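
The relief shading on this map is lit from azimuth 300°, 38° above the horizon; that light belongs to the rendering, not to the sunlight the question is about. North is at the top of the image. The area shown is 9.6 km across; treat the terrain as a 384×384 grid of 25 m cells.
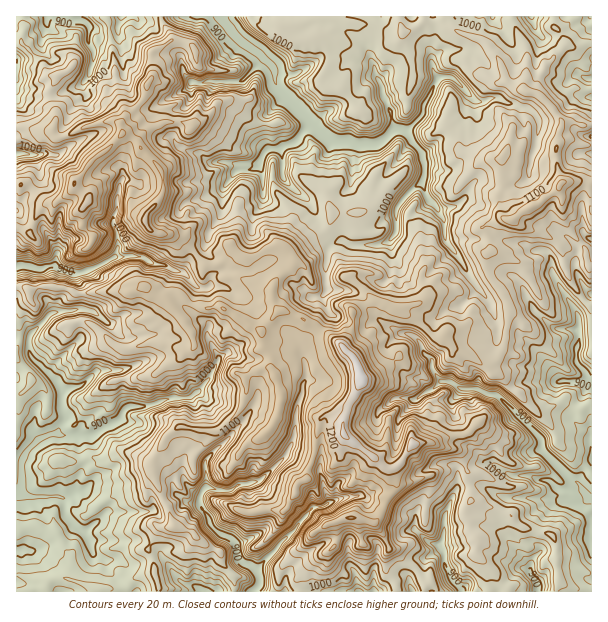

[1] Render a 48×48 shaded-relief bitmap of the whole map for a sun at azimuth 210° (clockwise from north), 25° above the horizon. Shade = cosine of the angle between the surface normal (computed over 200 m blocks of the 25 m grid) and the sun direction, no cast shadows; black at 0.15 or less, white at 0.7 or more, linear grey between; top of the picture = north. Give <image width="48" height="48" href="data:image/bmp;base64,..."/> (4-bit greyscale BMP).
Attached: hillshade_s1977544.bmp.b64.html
<image width="48" height="48" href="data:image/bmp;base64,Qk32BAAAAAAAAHYAAAAoAAAAMAAAADAAAAABAAQAAAAAAIAEAAATCwAAEwsAABAAAAAAAAAAAAAAABEREQAiIiIAMzMzAERERABVVVUAZmZmAHd3dwCIiIgAmZmZAKqqqgC7u7sAzMzMAN3d3QDu7u4A////AIdol1VoqUWs3HabqZu6vMiKYH7JcxqoVmZndkV4p1nM2iWqqby4vLiYMr64U1u3ZVZnZViJp4y8tArXmrup3bqWJsuWVpqWVIiIVHmamLu6MI26adua27hUOLqHeKqWQ5mHRYiZm8uRBe28p7qcy6RFirp2eZp1RHdlWZiJmacQf//tyUd7unRZmLl3iXU0RVVViZmJmIMD/+q6qmMlRWZ5eZl3ZTMzRWd3h4mau3NJtRFHiqdmV3iaiphlVWVVVoiZmImau2eJiVQ3iKrbq6qZqZhndlVneIqqqambuXmr/7q4dXncy7iJdpl2Vmd3qpmZiJmrqImKuszJVXrLu5Z3aKlmmFVat5dlVmiYd4mKp4u6eJurpkWJmqiKlUOsdodkVmZUVomaqXmYmaupQjZ2ZWipdUjZZniYeJdVZ4h2eYd3ibuWI0YxE0iHME22aHmXm6mHdkISR5h3eah2VUQQMzZRAt12eXmHmrqpqEIjaJmIeHZmd2MiIjEAHuZWdnlmmJq+7amIm6mZaHZomHZ3URMn/mREQoY4qoibzMy7nKioV4iapleIRb3v11VWVmN8zKmqiKu7qXeXZ5m8cTZ0Xv3admaaaUbMu83KmZmoiHiGZ5rLIUZSvriGdmeWa3nLubqIqYiFnLuXeJqkA1Um63Zndnl0eYqZmZVomIl2vMqHiJcyNFV8t2Z2Z4ZGiZuHZka6mappu6doh0I2ZYq6dVZmeFSHiruIiK3Lq6h5qFZ4YhOHV5h3dlZWlkmVm6isusu7uXZFVWiHM1Z1ZkNGd3VZhXpGuTFDEkZ3ZDE3eIh2WIaJdDRWZlSKZpY6qAEQWFMiABWqmYh2iVWHM0R3ZDW5eIV7m826/8gyOM23iYd3hiVSIjV3Uzq5iGWamv+t/8mM//uFeGRnUiVUVVV2QnuYdmi5htl963O//pZWVTNUIUZ4h2aGRKqHirqYdneu+zTPxzNFQzVCJFeIiGaGJZiIu5iJiZmtuXesdkRDRFUkVWiHd1dkGJdoh4mqiLiJqHWZVmVURWQ3VIh2d2hTbKiIZWeZiIZpp0SXd2RVRUNXOKdmZ3h1q5mYdlWHdzR4ZVWZqVVVRTJmanVVV3Z2iYiZh2d1RBNUNXeruDQ0V4Z1dkMjREU0mpiZh3eEM5qZdmiqkxJomqd2dEIjQzUWy5h3dneGZu3KmGaYQ0i6mXeqlkR4qXNK2odmZmd3d5iIiHiGRoqYd3mqhVnO7IaqmXZndleHZ0ZmRFZUVmZFZ4h0JJzMuFnIeHZodFmlQ2d0Q1VEZlITNWYxOd26dEupeGN4Z6tiI4mGVXdFiGQRARITjeyoY2yIhja6q6cjRJmHd2ZXd1JYdVImq5h3VKqHdo26p2RWVqlmdldmZTXdl1JIqph3Z7mGe9uIdmV2eMdGQ1dXhlm1ESV87bmHeamGm6eIZmVniJVEIXdYZGhAAlnv2ph3eZmHqZiGRlRodlREM4hnREEABZ78l3d3iIh3mYdkZzWGVVVFJKlVZiAAOM+4d3d4h3hoiGREdieWVQ=="/>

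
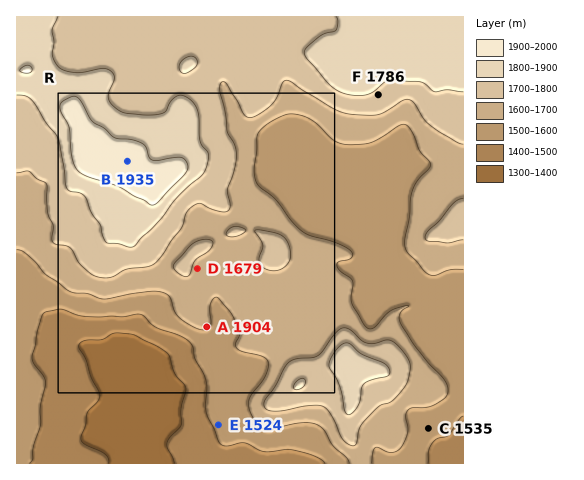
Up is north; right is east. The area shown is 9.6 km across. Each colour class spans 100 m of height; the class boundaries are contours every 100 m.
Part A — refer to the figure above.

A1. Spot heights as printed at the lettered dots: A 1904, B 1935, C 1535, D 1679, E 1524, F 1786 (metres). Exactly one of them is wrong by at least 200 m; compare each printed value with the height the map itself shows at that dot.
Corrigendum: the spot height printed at A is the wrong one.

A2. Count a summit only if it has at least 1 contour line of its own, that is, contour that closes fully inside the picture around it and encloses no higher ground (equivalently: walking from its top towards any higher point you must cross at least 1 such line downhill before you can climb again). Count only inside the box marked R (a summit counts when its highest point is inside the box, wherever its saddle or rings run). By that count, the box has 1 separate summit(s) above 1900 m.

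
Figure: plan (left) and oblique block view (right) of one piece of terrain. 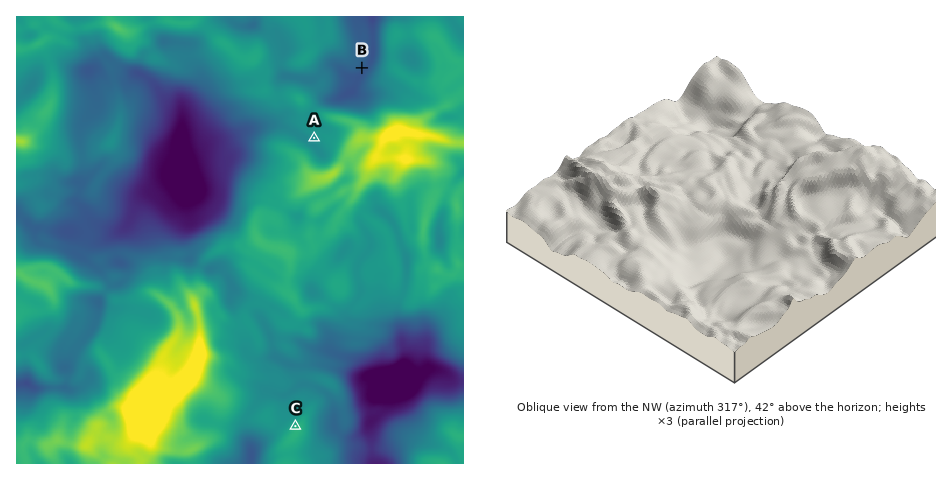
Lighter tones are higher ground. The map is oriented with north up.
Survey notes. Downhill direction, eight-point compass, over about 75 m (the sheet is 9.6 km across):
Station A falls SW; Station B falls SE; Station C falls NW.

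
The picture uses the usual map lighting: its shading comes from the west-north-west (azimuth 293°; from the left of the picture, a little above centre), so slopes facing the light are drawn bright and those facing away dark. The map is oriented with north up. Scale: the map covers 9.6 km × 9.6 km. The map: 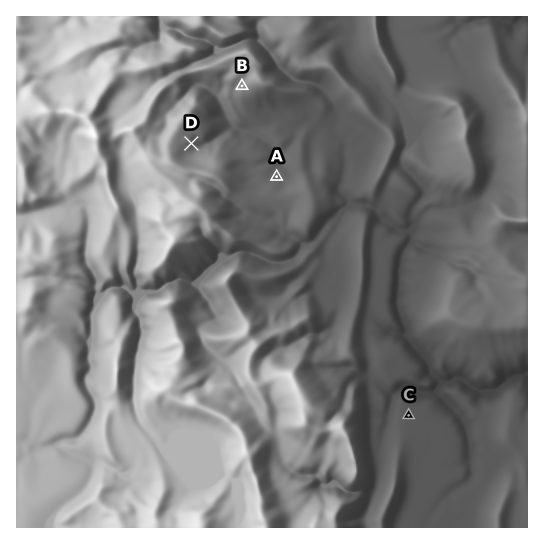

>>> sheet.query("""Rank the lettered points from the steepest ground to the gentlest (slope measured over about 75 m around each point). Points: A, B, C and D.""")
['D', 'B', 'A', 'C']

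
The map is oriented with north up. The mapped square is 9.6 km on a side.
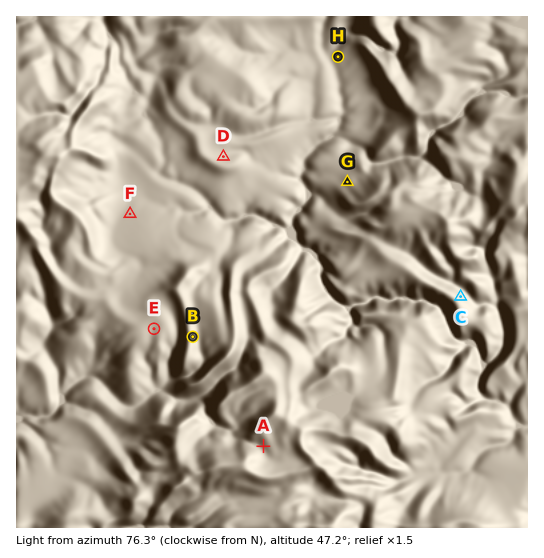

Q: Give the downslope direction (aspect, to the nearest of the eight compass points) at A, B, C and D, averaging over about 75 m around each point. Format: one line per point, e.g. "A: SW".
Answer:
A: SW
B: E
C: NE
D: NE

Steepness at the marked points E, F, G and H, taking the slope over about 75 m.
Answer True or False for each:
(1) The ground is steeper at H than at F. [True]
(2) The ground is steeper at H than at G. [False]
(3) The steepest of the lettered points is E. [False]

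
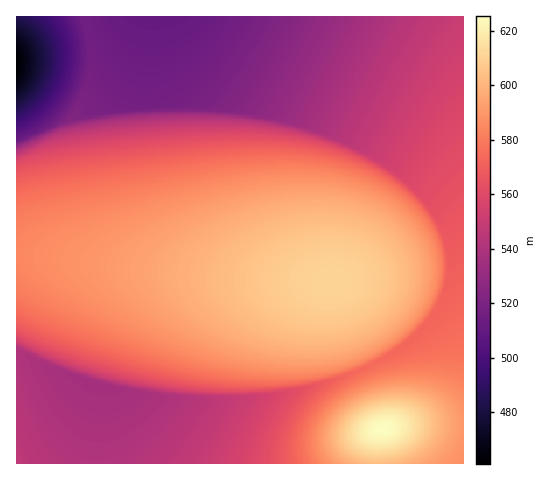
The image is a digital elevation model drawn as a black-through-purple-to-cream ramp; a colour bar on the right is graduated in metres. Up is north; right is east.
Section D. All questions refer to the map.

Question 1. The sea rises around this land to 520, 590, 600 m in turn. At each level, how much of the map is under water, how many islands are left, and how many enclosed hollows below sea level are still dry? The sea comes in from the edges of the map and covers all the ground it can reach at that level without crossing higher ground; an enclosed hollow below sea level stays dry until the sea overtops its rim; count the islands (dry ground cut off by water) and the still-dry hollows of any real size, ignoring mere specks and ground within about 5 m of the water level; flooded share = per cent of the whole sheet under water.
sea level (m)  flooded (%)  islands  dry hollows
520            11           0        0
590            72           1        0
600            86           1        0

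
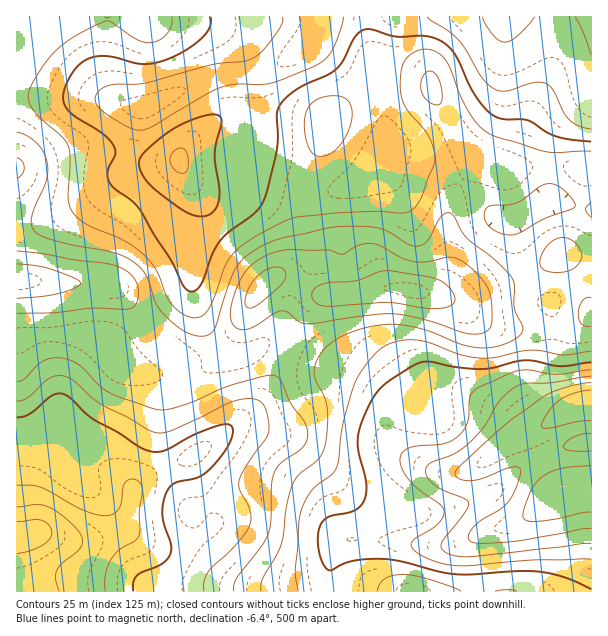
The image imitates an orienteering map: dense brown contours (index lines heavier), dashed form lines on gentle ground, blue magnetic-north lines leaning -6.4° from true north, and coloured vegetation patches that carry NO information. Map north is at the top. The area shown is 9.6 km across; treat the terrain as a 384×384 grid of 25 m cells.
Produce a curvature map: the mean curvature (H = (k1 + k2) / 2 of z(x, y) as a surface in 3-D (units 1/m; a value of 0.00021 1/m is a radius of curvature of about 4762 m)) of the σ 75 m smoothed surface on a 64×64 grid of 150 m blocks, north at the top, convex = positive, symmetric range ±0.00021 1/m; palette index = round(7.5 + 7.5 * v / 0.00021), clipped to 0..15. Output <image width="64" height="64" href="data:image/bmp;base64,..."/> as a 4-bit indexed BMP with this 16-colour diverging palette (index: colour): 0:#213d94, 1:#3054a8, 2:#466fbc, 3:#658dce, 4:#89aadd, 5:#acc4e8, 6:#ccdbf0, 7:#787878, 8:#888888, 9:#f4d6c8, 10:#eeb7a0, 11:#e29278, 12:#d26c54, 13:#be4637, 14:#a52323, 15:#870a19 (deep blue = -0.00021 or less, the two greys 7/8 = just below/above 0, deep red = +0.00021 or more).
<image width="64" height="64" href="data:image/bmp;base64,Qk12CAAAAAAAAHYAAAAoAAAAQAAAAEAAAAABAAQAAAAAAAAIAAATCwAAEwsAABAAAAAAAAAAlD0hAKhUMAC8b0YAzo1lAN2qiQDoxKwA8NvMAHh4eACIiIgAyNb0AKC37gB4kuIAVGzSADdGvgAjI6UAGQqHAGd3iIiIdURWZ3dmVUREV4h1RFZ4rO/////////+3LqZZmdmd4hlRFZnd3ZmVURWd2VWiaq87//u3u7u7u7cuqpmZVVniGREVniId3d3ZWZ3ZVebuqu7qYd4mrvMzMuqq3ZlVWiYZVZ4mYiImZiHd3dlVoiHd2UyAAE1eImZmZmrmYh3iamHiaqpiImaqZiIh2VEVVRDIQAAAAE0RWd3eJrd3Kqqqpmruph4iaqqqpmHVDMzREQyERAAAAESRWZnmu//3Lqpmby5dmeJqqu7qXZUNEVWZmZ3djAAAAEkVmeKvv/rqYiJu6dUVnmqu8yoZURFZniIms3clSERERJFVol77rl2ZmirlkNFeKqry6hkNFeIiIm87//rhmVDIjRFeDe7hkREV6unQzVoiZq6l2VEV5mHeb3v//7cy5YxEjRnNodTMzRYvLdDNWd3eJmYdkRXmYd5vMuqq97/6lIBI0VWdkM0RXnNyFRFZmVniId2VFiah3mqlkNFi+/8cxASNGd2REVnisy5dniHVVeIdmZVaJmHeZhRAAAUnf6mMhEjd3ZVZ4iZqqmau6hlV4dlVneJmHd4dSAAAAAo3tuGQzNmdmZ4mYiIiazu24Znd3Z4mpmHZmdkIjRCAAJ73typiGZmZ3iIiIiHm+/9uXd4iavLqGVVZmVWiqhAACWb3//ud2Zmd4iaqXZpz//rh3irvNynVERWd4m97ZUQACWM//+Zh2Z4mru5ZEaL3v24eKu8zKdURFaJm87/2nQhATau/6u6mIm8zKhTNFeb7tqZmZq7qGREV4mrzd7cqGQyETasis3Lu7uphkM0RFi97bqYiKqpdlRWiaq7u7qpiIYwACNHzu3cqHZVVFVERYve25dniamHVEZ5mqqZh3d4mWEAAASe/9p0NEVWZlREaKzMqGZ4mZhkRWeJmYdmZmaJcwAAAnz+yEIjRWZmZURVeKuoZWeJmHVEVneIdVVlQ0ZlIAACe92nQjRVZmZlVURVeal2VniIdlVVZmZURWUxA2iGMRNpupZERVZmZ3dmVURXmYZVZ4iIdmVVRENFZjACfO24NWiIdlVWZmeImYdlREaJmGVniIiIdkMzNFeIZDWe/+xVZ2ZlVmZmeaqqmHZURXmpdVZ3d3d1MiNXmsy6mc7/7FVlVVVmZmebzLqYd2VEaKl2VWZVVVQhJYve7+3MzMzLVVVEVVVVaL7sqHZ5l0NHmXZEQzIjIiNYvv/+7dy5mrxEREREREVpztp0NHvccyR4dlRDMiIjRove7tuqqpd4vTREVURERXnMpjESff/FIleZh3dmVFaKzN3cuHZ3ZWi+VWZ3ZlZnmqljEAFc//kyR73czMuprO7szMynVEVUV76ZmqqZmazcp0EAAUr//nRIz////+7v/+y7u6hlRERGnN3d3czN7/+3QhEQJ9//yGeu//7v////26qrqXZmVEV5///u7u///8hDMyEmv//8hnm7qaze7+3KmZmYd3d3Zmf//t3N3v/9p1REMjat//+3VVVEaKu6qZmZmYd3iZmYdru7qpmrzLl2VFRDRpve/9llQyNYqoZVeaqph2Z5rMuXZnd2ZneIdlVFVVRFeKve25iGVoq6YxJZqpmHZni97agzRERFVWZVVFVWVURWeJqqvMy6zcpSAmmpd2ZVaK3tqEQzRFVVVWZVVWZmVDRWZ3eb3tzdyVIUeqhUREVXm9yWZlRVZmZmdmVVZ3ZkQ0RVVFeaqqqXU0acuFMzRFV4qXWHZWZmZmd3ZVVnh3VERFVUM0VVVmZUV6zJUzRERFZmZZh2ZmZmd4dlVXiYdlVEVnZDMzNEVVVWnMlkNFVUREVmmHZmZmZ3dlVWiql2ZlVomGQzNEVVVEabuWRGd2RERWeph3ZmZmZlVWiruXZmZWiqhlVVVmZVVoqYZWipdUNFecuph2ZVZlVWisy4ZmZmaKqXZmZmZmZniIdmisyXVVet7bmHZmVVVnis3JdWZmZomph2Znd3Znd3d3ms3bmInP/+uYd2ZmZnis7shVVnZmeJmYd2Z3d2ZmZ4m8zMy7vP/+25iId3iIib3+uFVWdmZnmamHZmd3ZVVoq8zLu7u83/y5iImZqql4rf/JZVZ2ZWeKu6hmZ3ZVVorMuqmZiIiImpiImru7qFV779uGZmZlV5q7qXZmZlRWm8uYd4d2VEM5h3iJqqmFM0e97Kh3dmVnm8y5h2ZlVVesynVVd3ZUMhh2Znd3ZUMRJHnNy5iHdmebzLqHZlVWeby5ZDV4h2VDJ3ZVVUQyIhESNYrMupmIiazMuphmVXis3LhkNXmZh2Q3dlVUMyIjMyESRpu7qZmavMy6mGVWi97sl1RFeaqYZUh3ZmVEM0VVMhETV4iHeJq8y6mYZUac/+uGREV5qph1SIh3ZmVVZ3dUMhEjRVREZ5u6qZh1RYz/63VDRXiamXVZmYdmZmZ4mHZVQyM0QzIkZ4iJqYZVfP/7dDNFZ4mZhliZmGVWZ3iamId2VVZmUxEjRXm7qXaM//t0M0VWeJmHaImYdVVmeJq6mYh3eJmGMQATab3bmJz/+3Q0RVZ4mYdniZmGZmZ4q8upmYiJmqhkIAJZzuyprO7JZERWZniZh2Z5qph3d4m8y6mZmYiZqpdCEljNyod5qpZERWd2d4iHdniruqmZms3cqZmZmIiauoUiR6qWQzRVRDRWd3d3iId2eKzMu6qqzdypmamYd4q8pjJGiGMQARESNGd3d3d4iH"/>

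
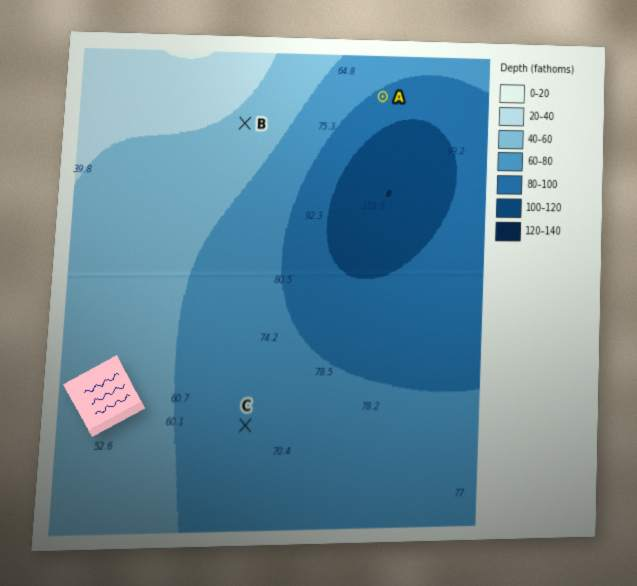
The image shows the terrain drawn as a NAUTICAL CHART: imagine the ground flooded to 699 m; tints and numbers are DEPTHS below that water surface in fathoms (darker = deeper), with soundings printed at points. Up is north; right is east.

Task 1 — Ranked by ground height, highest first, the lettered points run B C A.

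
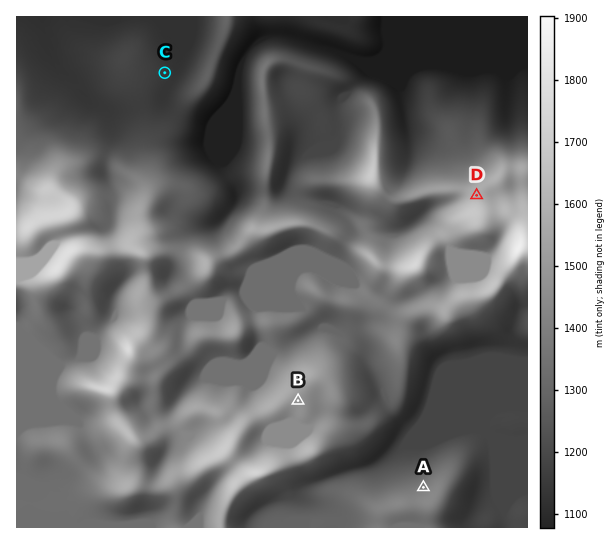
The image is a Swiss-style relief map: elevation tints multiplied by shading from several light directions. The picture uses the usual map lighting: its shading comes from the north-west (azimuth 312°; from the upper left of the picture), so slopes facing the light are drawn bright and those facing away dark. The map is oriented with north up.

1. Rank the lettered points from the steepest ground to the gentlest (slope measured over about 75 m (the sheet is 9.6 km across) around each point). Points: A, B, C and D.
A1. A D C B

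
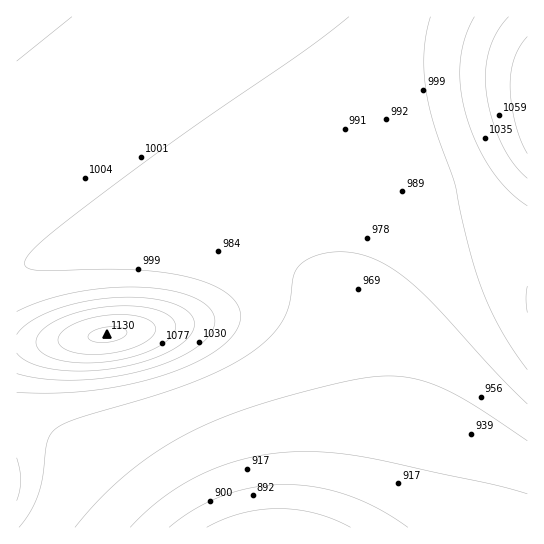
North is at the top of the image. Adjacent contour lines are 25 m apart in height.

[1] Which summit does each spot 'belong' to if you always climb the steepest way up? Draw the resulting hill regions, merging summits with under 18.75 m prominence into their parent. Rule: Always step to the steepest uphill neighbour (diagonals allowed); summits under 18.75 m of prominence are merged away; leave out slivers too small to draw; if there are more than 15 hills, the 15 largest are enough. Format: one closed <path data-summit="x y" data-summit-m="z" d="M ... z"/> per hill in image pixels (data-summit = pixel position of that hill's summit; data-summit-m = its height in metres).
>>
<path data-summit="107 334" data-summit-m="1130" d="M182 243l-75 4-46 8-45 11 1 262 318-1 13-32 8-28 4-25 0-32-12-64-8-24-9-19-12-16-14-12-27-15-43-12z"/><path data-summit="17 17" data-summit-m="1031" d="M407 16l-391 1 0 248 7 0 38-10 46-8 75-4 36 2 41 8 28 11 18 11 20 20 15 27 12 40 7 36 1 44-3 19-6 26-16 41 6-2 15-33 9-34 3-20 0-29-4-33-20-99 0-41 4-24 9-34 38-80 2-41z"/><path data-summit="527 99" data-summit-m="1091" d="M527 16l-118 0-2 3-10 39-2 41-38 80-9 34-4 24 0 41 20 99 4 33 0 29-8 42-19 47 187-1z"/>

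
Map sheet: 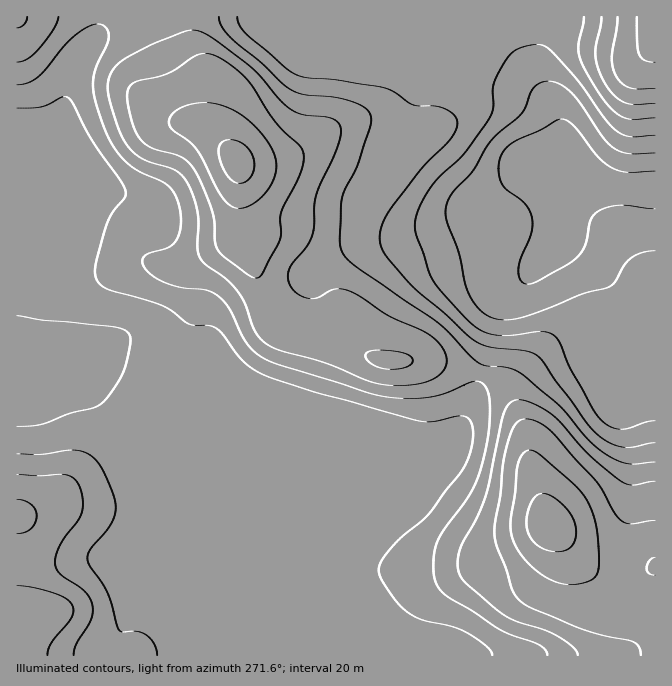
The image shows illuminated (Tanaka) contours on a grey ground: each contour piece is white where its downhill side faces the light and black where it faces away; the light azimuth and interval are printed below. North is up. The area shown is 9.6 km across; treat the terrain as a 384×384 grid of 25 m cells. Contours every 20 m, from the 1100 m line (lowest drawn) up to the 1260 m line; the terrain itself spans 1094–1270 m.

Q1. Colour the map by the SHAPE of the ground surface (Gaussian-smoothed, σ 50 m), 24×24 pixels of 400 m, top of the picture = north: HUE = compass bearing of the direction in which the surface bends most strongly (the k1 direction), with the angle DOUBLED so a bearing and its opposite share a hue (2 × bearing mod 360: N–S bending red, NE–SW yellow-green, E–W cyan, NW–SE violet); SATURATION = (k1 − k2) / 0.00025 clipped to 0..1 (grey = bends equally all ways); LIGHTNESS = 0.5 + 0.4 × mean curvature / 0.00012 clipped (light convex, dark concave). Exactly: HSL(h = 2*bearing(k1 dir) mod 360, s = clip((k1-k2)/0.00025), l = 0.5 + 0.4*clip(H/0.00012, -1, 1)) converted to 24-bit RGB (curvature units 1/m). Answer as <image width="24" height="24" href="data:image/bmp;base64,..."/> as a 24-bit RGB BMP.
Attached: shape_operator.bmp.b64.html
<image width="24" height="24" href="data:image/bmp;base64,Qk32BgAAAAAAADYAAAAoAAAAGAAAABgAAAABABgAAAAAAMAGAAATCwAAEwsAAAAAAAAAAAAAy703v6MhOl0nHl5vnMesi3ixglObgXKFgIB/gIB/f4CAgH9/gH9/dFd3h45lnJleckc9SRUOVz8ALC0GVWgDhYwOSo0QO70x0cbv59b1w8vxB3nITJl2iTlOgG10gH9/gH9/f4CAgH9/gXd4fFhbeFxumH5nlTs9aiM4mECdsq3XjZnZktvhja7XwdjYRHODg8E5g9Be32abkCGWbjxogHx8gH9/gIB/f4CAgH9/f3+Ak1iLinKWbXucdnOqrDTXs5PXf8flgnfGv313hrVnRLB/mYS9t1PEz9EfX34SRz8WbT03W2x7f3+AgIB/f4CAgH9/gH9/fX2AYGyVgYmjd3ynYlqgSD6sy7fElVGnjCNS17VZkdJvPuWOJFiTw5LGvr6Pt2hzUoV9UZKCQ4WHfn+Af4CAgH9/gH9/gH9/f3+AYIeGc4x1aI6OUnepPFPBsJS7wSDhuGjb6Ozf3e7lfcrFD0OAdL2wwLfWzZfTlpzEX3a9SEymcXKBgH9/gH9/gH9/gH+Af3+Ac4F+botqY4VgTHNaNmNgVWuKnDSttm+i7PXWw9fBtY23GzF9kYRJpIPA3Z3Yy6C/Z1KYd0CDfnyAgH9/gH9/f4B/f4B/gH9/f4B/f4B8f4B4YXpsO3tkJl1ocxuJ6uaByP6ho7aClanDBwjhdHfSe3FZmXZb1GdooTuGe1qAgH9/gIB/gIB/gIB/gIB/gIB/gIB/gIB/gH5/glNcXYxHFEBBCxVB+/jQ1e6qheOTVOLjMgyIqkNgcmBSgHdVqnBTpUd/lXB1fYCAgIB/gIB/gIB/gIB/gH9/gHtye19GZDUeh3wymadGHkpFAyQw5f/M3/PYtemzOxk+Ig8kp69IXm1EboVeiWVplWGNsH5/eIdofoB/gH9/gHd2d0gxYTIUWjAKRh0JgWgQaJkWXqkgKHlXAFpWpP+Wu+1b01kgQgsyPSQ+XoQifYB9YoBbU21RdmRqq2ZzvYl0TIhggF1vaQMaizUShms6dE+2cHLk1OH30tv5y+f2VbL6OL7/n++vyK5Pgk86cCNqd1Z/f4B9gHpHfoBJYXBIQG9EWpJswYWOtlRaNRE+zBmh5uPNuuj3lMv/qdv5qtvttbfk3N7vnNv+G4P/tmzb74WutTZ+Zz1rbH5+gX10f3+1kniwnWWNeoBSTGMrXFchyYc+HBRVWqzI1PfZkMfgW0eggalgV7Vobs+areK2pkRFIhEaKjUazkdN60umoWqybmmclH6Xd3SBhFWUv12ssnGUmVebZKWYdbFpMBxIVOIzl/99NEloeVanrNrFhcO2Z8NOiWAeXhAOUiwwKF4tKlsqsGRqvnqemVeMmoZxdn2HTmaSdFi61JnSj5jbrrrr3yL6oDnEqvetwOZPFiwdHLUpdrY+iXdAl1o0gkk/hFV6jVyLanxYMGtPQXVOoFVgqnacoaCxfYB9WXF7QVhwrLeOhsimWDSJjRas8NTYrtqp1qO6b3LGP7VqU3FAhoFBcYlLc5B6cFqMklGgqX6GToaMPmloYYFRdaxwhKGJf4B/ZmqARGyGjr10ooJFKxQoSC0+/70r7v8PX6ckeZpTkJpzVEt5r1pdm648OG0vTlxGTXV8tZyicUupY2mCUrSlg6eKbZF9gH9/bXJ+UWhxgkwqdCIAIiQQJyM56dqQ8fbVccOvWp5wb3lSRGJdb1Gd35KLgXtGMFgsI51NO5VdhUtof4B/YINagnMeWFYSfnBfdGRXWi1QdQ0+4mdSRbSBC3qJ0frb3+/cj4/bqGrZsna2ZZicKVl/1Yqm33yzerJuHpwwEDAyfoB+gH9/axBC1kYAiYUtdW9aXm+JRBuBeTnD3+zozs/ybNH/nvzQ1d6ugmSwbSzP6Z7hxpLKMFyMSZGo3qPV7MXizlmwGVlYD3kaWyFKXwhS8cGLn65nVKFDNpWXJg5zcrTAue7AkbbGgrmzlKo+tt5ITMWnHD26rJvO2q/rwIHrOli1gKOixZKy6ozjnH3fTFPBHAUuaBdb++OktppekNlvGH98ACp3zu/svuDOb2Onv2ikvuXG0vnsSYDWIRdFgnQ2gE4onT4skTxPi3lQlWZGrG5Ro0tNbyJWIwVDOmPN6+7d1sHm3+KxNHpxADMwHsoXw6BAUXhVdMaUz/zPx1Y8RgAePQ4VdGsve2xAf31TgXZkjndUb6Z0lXmkvl64bDvQAB/1c67u4M7H37W56d7ckXbTFE+iHHRKlrU5YYU8gtYEnLkAKg8JXho0gH5+gIB/gH+AgH9/elaKuMKVX6B2c1V2j3KLanOaIEV0Q2VvtoBT6til"/>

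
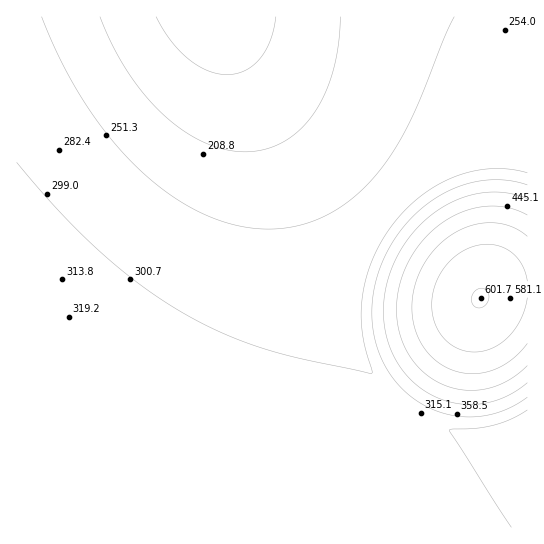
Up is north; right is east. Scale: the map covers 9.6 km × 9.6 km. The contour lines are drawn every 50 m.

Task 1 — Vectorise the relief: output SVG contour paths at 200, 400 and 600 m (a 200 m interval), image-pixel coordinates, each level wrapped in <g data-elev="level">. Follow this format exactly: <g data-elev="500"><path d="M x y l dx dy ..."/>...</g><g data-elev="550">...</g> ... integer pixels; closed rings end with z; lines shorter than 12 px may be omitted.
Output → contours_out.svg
<g data-elev="200"><path d="M340 17l-2 28-5 26-8 23-12 20-14 16-16 12-18 7-20 3-20-3-22-7-21-12-19-16-19-20-17-23-15-26-12-28"/></g><g data-elev="400"><path d="M527 199l-22-6-26 0-25 8-23 14-20 20-15 23-9 27-4 26 4 27 10 23 16 21 20 14 24 7 25 1 24-7 21-14"/></g><g data-elev="600"><path d="M476 307l6 0 6-5 1-8-4-5-7 0-5 5-1 8z"/></g>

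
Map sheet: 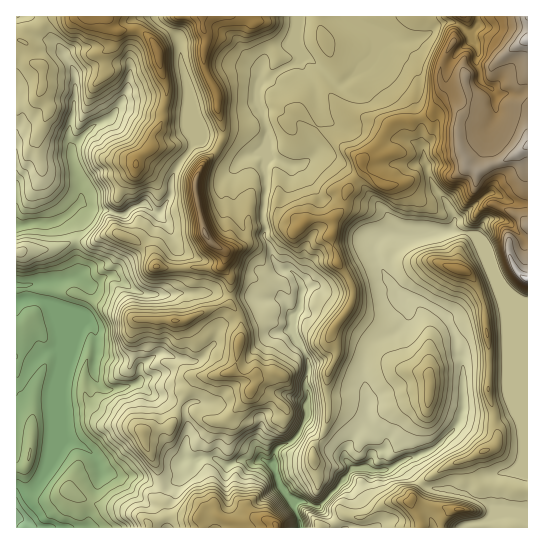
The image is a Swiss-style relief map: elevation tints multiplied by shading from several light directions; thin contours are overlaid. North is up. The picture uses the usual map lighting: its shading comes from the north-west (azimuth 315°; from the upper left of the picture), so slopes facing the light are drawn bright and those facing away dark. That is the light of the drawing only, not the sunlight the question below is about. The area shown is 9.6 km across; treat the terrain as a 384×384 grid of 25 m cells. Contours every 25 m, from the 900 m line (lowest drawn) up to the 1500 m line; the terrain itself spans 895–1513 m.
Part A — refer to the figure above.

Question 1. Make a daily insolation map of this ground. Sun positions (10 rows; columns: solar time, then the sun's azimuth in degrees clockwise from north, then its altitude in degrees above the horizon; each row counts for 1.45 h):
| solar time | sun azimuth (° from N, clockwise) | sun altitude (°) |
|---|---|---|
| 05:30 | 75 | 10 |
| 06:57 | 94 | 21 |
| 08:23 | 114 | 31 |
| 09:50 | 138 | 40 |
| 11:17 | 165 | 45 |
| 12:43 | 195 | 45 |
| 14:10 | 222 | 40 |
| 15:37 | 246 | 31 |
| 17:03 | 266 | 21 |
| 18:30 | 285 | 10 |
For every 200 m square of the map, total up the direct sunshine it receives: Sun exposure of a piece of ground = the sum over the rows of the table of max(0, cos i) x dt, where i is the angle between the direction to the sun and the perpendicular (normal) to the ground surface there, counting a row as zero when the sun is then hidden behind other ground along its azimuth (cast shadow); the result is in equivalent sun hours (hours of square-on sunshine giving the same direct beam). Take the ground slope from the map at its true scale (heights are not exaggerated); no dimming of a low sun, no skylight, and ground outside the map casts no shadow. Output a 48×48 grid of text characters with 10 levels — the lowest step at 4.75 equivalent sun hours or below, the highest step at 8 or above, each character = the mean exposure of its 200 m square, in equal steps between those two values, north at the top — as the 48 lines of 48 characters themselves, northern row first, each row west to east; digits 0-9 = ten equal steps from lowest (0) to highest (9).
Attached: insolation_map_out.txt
456778777653269987788766666666666777777768877667
666899998777105777679999866666666667776411644554
666689888888622466787888766766666666654246355447
765567667877754357777777666777666666553264334478
766548876557774357666676776677666666554464335776
776666657767784357345667666667766665545666547766
766665679867786458546666666665666665545666637777
667675798766666457756666666666566665555776655666
677664788665457556766656666666655444445775666666
776775897544566556876556667666666544557656666666
767876853343366556776666776766666567877656666665
767777433123565466467776777776554466677666666655
677665532213677751377776777767633665546566666546
776545776666888500676666677665676777767877655688
877645787778775205655556555655467655434547768877
777755688799853546545456555554458755663899888777
678875666688864664445565555456677998874598895777
788876667886774674445565544455677699886468943356
898865542441255674345554544445688779999758689964
766655422004325565234555666786798777788876984156
123344336644443677113555878856766666666543457427
344467799997434589712565898787555666542111034655
888887999987422358988886789876445666532012013655
999987777776664445688766668888735566678863002664
988776676578999988996666546789844566778899701486
666654456338998887778766765657765566778888841479
767788754410123443345566676555466556667888863567
556667775310000113676456676653377656665677764566
666666568666665578776456665432687666665566665556
776655546678999987764456656536777666655556675556
777555556799898877765654435667666666555556676556
776555556788878887556633442888776665555556666556
666665554468665554446533234565876665555555666556
666665555687876554567666646257766777766665656666
666665657875656678898667884468666777766665555566
666666653223466777876777676366666776666665576556
666666655434345766666898732266666667777775577466
656666654433344676557877675146776777778775566556
666666776665566778887888885047776777788884556556
666666898887678767889988980167777777778854335666
666654578888778778877778612457777877888422136766
676654457889867666687766665654689789642102699876
776645556788876665443210577776743553332489888776
876456654454566643333211288878522100037887766555
765566554334455401001002059886035421001456777777
776777765433654344524340001670345456663000047777
787777777654355546645631000005644678977777666666
568888777887677677776676330234888765666789766566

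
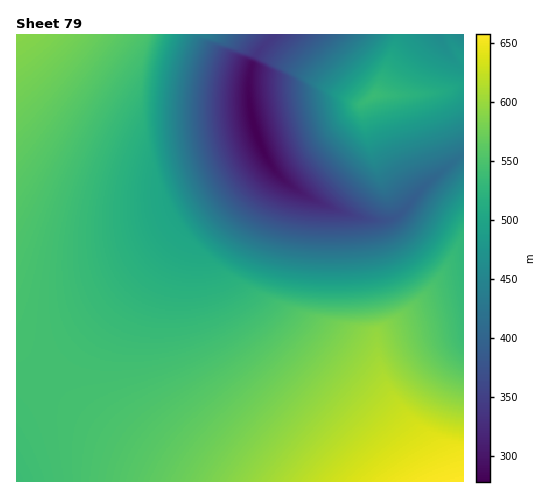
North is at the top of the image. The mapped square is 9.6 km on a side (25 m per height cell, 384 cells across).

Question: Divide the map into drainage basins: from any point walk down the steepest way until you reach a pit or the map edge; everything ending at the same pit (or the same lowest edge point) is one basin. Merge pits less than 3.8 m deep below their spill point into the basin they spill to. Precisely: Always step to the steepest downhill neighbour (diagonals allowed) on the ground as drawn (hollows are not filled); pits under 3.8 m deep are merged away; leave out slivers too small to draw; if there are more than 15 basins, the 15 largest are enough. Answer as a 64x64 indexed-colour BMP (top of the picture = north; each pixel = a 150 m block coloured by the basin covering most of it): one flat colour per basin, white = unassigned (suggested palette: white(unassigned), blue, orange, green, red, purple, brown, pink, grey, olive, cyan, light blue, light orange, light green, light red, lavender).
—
<image width="64" height="64" href="data:image/bmp;base64,Qk12CAAAAAAAAHYAAAAoAAAAQAAAAEAAAAABAAQAAAAAAAAIAAATCwAAEwsAABAAAAAAAAAA////ALR3HwAOf/8ALKAsACgn1gC9Z5QAS1aMAMJ34wB/f38AIr28AM++FwDox64AeLv/AIrfmACWmP8A1bDFACIiIiIiIiIiIiIiIiERERERERERERERERERERERERERIiIiIiIiIiIiIiIhEREREREREREREREREREREREREREiIiIiIiIiIiIiIRERERERERERERERERERERERERERESIiIiIiIiIiIiERERERERERERERERERERERERERERERIiIiIiIiIiIiEREREREREREREREREREREREREREREREiIiIiIiIiIhERERERERERERERERERERERERERERERESIiIiIiIiIhERERERERERERERERERERERERERERERERIiIiIiIiIREREREREREREREREREREREREREREREREREiIiIiIiIRERERERERERERERERERERERERERERERERESIiIiIiERERERERERERERERERERERERERERERERERERIiIiIiEREREREREREREREREREREREREREREREREREREiIiIiERERERERERERERERERERERERERERERERERERESIiIiERERERERERERERERERERERERERERERERERERERIiIhEREREREREREREREREREREREREREREREREREREREiIhERERERERERERERERERERERERERERERERERERERESIhERERERERERERERERERERERERERERERERERERERERIhEREREREREREREREREREREREREREREREREREREREREiERERERERERERERERERERERERERERERERERERERERESEREREREREREREREREREREREREREREREREREREREREREREREREREREREREREREREREREREREREREREREREREREREREREREREREREREREREREREREREREREREREREREREREREREREREREREREREREREREREREREREREREREREREREREREREREREREREREREREREREREREREREREREREREREREREREREREREREREREREREREREREREREREREREREREREREREREREREREREREREREREREREREREREREREREREREREREREREREREREREREREREREREREREREREREREREREREREREREREREREREREREREREREREREREREREREREREREREREREREREREREREREREREREREREREREREREREREREREREREREREREREREREREREREREREREREREREREREREREREREREREREREREREREREREREREREREREREREREREREREREREREREREREREREREREREREREREREREREREREREREREREREREREREREREREREREREREREREREREREREREREREREREREREREREREREREREREREREREREREREREREREREREREREREREREREREREREREREREREREREREREREREREREREREREREREREREREREREREREREREREREREREREREREREREREREREREREREREREREREREREREREREREREREREREREREREREREREREREREREREREREREREREREREREREREREREREREREREREREREREREREREREREREREREREREREREREREREREREREREREREREREREREREREREREREREREREREREREREREREREREREREREREREREREREREREREREREREREREREREREREREREREREREREREREREREREREREREREREREREREREREREREREREREREREREREREREREREREREREREREREREREREREREREREREREREREREREREREREREREREREREREREREREREREREREREREREREREREREREREREREREREREREREREREREREREREREREREREREREREREREREREREREREREREREREREREREREREREREREREREREREREREREREREREREREREREREREREREREREREREREREREREREREREREREREREREREREREREREREREREREREREREREREREREREREREREREREREREREREREREREREREREREREREREREREREREREREREREREREREREREREREREREREREREREREREREREREREREREREREREREREREREREREREREREREREREREREREREREREREREREREREREREREREREREREREREREREREREREREREREREREREREREREREREREREREREREREREREREREREREREREREREREREREREREREREREREREREREREREREREREREREREREREREREREREREREREREREREREREREREREREREREREREREREREzMzMRERERERERERERERERERERERERERERERERERERETMzMzMzMRERERERERERERERERERERERERERERERERERMzMzMzMzERERERERERERERERERERERERERERERERERETMzMzMzMRERERERERERERERERERERERERERERERERERMzMzMzMxEREREREREREREREREREREREREREREREREREzMzMzMzERERERERERERERERERERERERERERERERERERMzMzMzQREREREREREREREREREREREREREREREREREREzMzMzRBERERERERERERERERERERERERERERERERERETMzMzNE"/>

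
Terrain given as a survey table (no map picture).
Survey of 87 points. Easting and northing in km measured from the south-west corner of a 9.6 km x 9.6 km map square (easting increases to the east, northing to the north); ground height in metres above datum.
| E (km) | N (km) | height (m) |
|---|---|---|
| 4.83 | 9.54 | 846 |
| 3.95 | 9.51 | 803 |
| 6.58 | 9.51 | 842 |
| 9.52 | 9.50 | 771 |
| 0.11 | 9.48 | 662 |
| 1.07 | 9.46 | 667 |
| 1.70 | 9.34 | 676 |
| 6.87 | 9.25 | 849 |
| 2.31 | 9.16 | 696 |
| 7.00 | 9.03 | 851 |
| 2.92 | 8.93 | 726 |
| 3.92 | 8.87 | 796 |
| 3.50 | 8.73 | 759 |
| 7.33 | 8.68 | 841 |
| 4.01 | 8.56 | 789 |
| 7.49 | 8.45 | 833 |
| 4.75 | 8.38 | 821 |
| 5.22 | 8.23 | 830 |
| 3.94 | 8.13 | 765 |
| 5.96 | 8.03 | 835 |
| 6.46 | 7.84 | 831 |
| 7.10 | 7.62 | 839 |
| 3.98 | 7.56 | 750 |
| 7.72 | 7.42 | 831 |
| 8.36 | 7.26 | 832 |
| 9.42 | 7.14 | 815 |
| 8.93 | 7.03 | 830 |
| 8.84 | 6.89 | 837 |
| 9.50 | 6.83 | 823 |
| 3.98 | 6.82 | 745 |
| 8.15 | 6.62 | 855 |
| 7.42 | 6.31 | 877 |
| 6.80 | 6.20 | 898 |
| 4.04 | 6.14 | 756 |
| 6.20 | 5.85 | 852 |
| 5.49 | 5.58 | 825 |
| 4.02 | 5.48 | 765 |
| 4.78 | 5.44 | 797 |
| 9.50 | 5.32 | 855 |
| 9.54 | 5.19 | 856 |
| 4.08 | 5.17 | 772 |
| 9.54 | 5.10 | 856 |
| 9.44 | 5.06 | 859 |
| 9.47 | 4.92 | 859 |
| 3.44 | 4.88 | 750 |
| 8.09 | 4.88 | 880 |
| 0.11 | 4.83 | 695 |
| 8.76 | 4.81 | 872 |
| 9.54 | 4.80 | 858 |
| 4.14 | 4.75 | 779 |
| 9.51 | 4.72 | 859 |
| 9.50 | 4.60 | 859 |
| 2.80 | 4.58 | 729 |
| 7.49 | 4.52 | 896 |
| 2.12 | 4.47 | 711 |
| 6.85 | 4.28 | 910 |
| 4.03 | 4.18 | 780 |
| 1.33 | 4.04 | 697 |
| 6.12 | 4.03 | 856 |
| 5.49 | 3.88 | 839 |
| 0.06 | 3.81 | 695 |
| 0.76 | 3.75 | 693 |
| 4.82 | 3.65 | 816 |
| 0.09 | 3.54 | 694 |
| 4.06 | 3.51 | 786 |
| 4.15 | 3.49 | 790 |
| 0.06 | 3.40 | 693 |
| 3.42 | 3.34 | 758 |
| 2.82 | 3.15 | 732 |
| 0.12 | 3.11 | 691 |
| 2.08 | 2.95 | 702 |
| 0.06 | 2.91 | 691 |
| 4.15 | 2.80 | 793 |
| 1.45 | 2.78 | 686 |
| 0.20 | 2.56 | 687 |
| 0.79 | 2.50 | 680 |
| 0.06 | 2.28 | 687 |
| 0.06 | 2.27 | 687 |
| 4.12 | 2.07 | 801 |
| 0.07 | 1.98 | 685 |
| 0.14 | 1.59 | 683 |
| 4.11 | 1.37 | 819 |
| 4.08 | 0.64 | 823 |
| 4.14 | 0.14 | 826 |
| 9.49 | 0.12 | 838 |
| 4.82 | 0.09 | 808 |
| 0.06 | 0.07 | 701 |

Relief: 660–920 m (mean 780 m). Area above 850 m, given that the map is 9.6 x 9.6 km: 16.6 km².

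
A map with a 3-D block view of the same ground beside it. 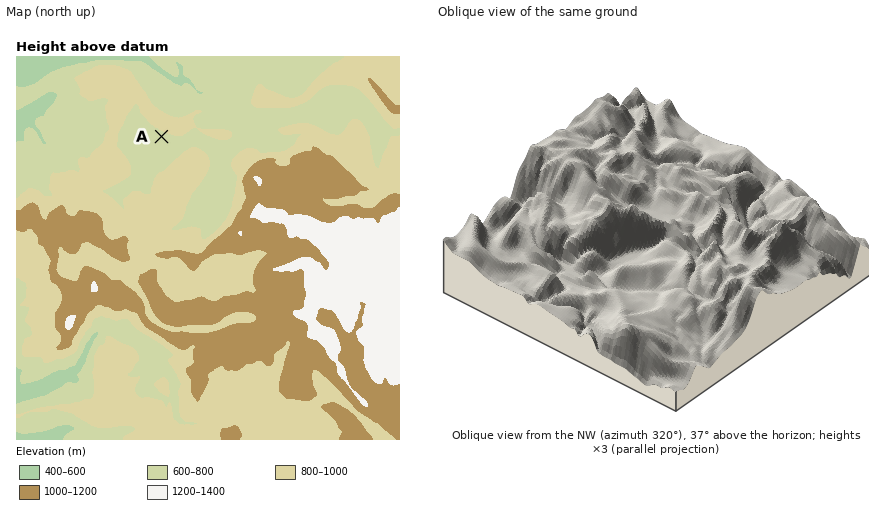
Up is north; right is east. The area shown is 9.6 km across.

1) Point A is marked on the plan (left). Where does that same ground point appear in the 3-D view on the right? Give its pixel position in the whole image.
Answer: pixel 629 297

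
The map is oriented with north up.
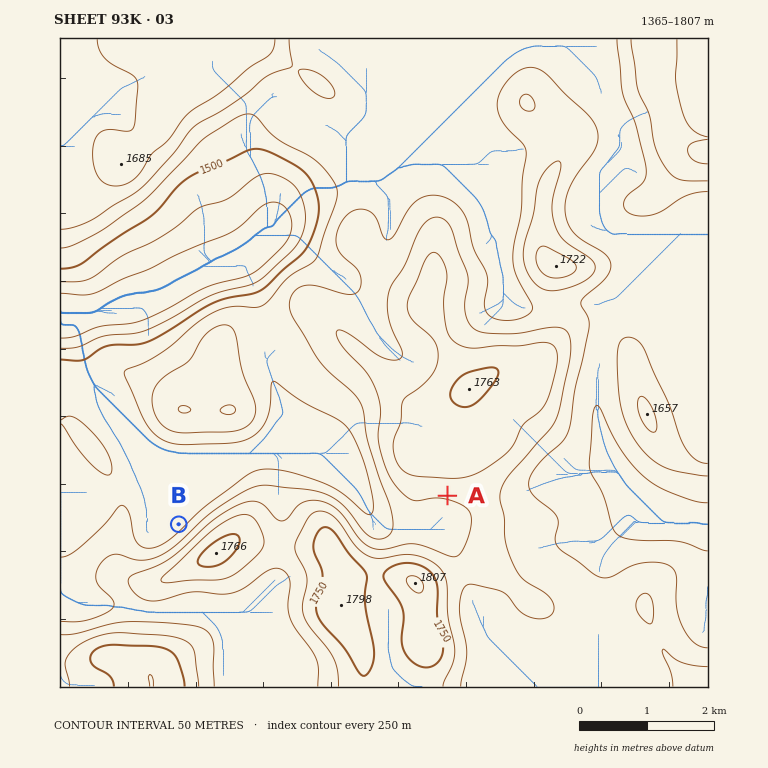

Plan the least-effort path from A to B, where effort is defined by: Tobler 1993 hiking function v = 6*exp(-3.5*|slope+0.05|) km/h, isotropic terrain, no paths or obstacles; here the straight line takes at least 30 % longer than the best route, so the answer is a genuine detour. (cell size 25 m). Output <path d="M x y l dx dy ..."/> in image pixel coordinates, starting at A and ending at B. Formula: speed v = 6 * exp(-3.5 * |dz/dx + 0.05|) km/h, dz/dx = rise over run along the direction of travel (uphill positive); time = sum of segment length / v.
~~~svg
<path d="M447 496l-6 0-31 15-40 0-65-32-50 0-61 30-15 15"/>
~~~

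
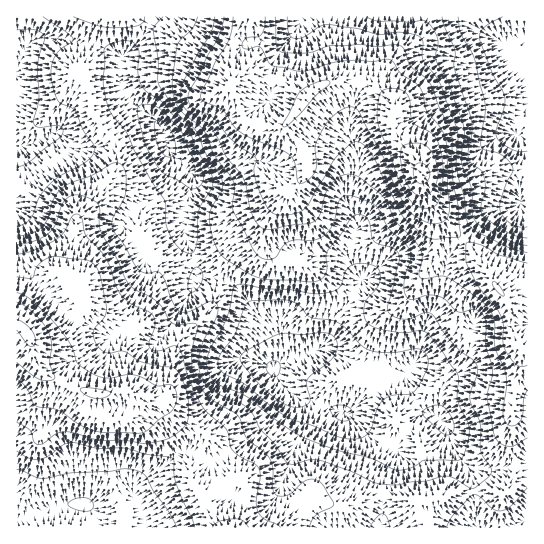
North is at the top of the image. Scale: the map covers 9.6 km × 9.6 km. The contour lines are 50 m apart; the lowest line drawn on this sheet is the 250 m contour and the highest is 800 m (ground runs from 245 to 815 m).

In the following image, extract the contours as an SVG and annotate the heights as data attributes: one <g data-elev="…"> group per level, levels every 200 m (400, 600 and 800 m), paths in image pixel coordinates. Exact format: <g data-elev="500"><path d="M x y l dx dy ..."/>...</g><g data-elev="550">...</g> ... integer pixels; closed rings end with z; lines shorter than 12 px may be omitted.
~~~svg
<g data-elev="400"><path d="M398 470l-7-2-20-10-33-8-35-13-24-15-33-26-25-10-9-7-5-9 1-13 3-10 16-29 6-27 2-5 8-2 22 4 26 2 22 4 10-1 11-2 5-3 7-17 7-6 13-1 8 2 4 2 2 7-1 8-4 7-8 9-3 6 0 9 2 7 6 5 10 4 21 3 18-3 8 5 12 15 17 24 1 5-2 14 1 8 9 20 2 8-3 19-3 8-2 3-6 2-30-1-13 7z"/><path d="M190 292l-2-6 1-8 5-10 4-1 4 6 0 8-5 9-4 2z"/><path d="M187 253l-9-6-7-10-5-14 0-17-2-7-10-14-17-30-11-23-13-16-5-9-5-22 2-23-1-11 2-4 7-4 14-2 6 1 4 3 2 8-1 21 4 12 6 7 14 9 26 28 9 20 15 25 1 7-1 5-11 18-3 8-1 25-1 9-3 6z"/><path d="M527 227l-8 0-8-3-7-6-4-7 1-12 12-30-3-7-7-6-6-3-12-3-4-4 4-33 0-11-10-43-14-25-3-17"/><path d="M43 17l22 14 8 7-1 4-11 7-7 9-3 11 1 13 6 19 4 3 9 3 4 4 8 19 11 15 1 5-2 5-7 7-25 14-11 8-11 14-8 20-6 5-8 3"/></g><g data-elev="600"><path d="M249 527l-6-6-8-2-16 2-7 6"/><path d="M17 422l13 8 4 12 4 3 5-2 14-9 9-2 32 8 27 0 22 3 20-4 14-9 6-8 2-13-3-20-6-14-5-6-33-7-19-11-17 2-9-8-3-7-1-7 12-14 1-10-6-32-3-7-4-5-8-3-32-3-8 2-7 6-6 13-15-1"/><path d="M527 263l-28-8-19-10-11-3-3 2 0 15 2 8 11 20 16 19 7 12 1 8 0 16 3 9 11 14 5 2 5-2"/><path d="M224 17l-5 18-29 55-2 11 6 7 19 10 20 23 23 17 1 3-3 9 2 9 6 18 8 14 5 3 10 1 10-2 8-3 6-7 26-45 16-15 7-1 7 4 8 10 27 55 7 10 15 13 8 4 7 1 23-2-2-32-5-24-2-48-12-27-8-21-5-7-15-12-8-18-6-3-19 2-20-2-29 1-22 7-24 0-4-2-2-5-2-29"/></g><g data-elev="800"><path d="M419 183l7-1 4-7-3-8-6-4-6 2-2 6 2 8z"/></g>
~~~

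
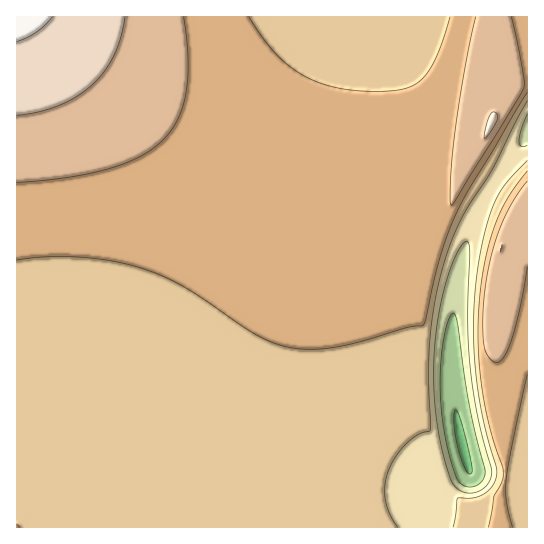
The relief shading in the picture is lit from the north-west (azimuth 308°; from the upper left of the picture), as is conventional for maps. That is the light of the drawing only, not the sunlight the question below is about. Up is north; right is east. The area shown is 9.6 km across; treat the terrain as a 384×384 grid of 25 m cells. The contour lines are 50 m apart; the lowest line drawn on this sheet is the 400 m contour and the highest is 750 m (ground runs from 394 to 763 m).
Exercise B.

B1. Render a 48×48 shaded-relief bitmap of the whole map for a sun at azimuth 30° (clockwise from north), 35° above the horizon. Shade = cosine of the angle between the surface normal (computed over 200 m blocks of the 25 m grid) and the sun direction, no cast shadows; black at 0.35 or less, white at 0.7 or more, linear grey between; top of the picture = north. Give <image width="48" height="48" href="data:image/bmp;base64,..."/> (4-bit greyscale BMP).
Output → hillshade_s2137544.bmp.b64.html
<image width="48" height="48" href="data:image/bmp;base64,Qk32BAAAAAAAAHYAAAAoAAAAMAAAADAAAAABAAQAAAAAAIAEAAATCwAAEwsAABAAAAAAAAAAAAAAABEREQAiIiIAMzMzAERERABVVVUAZmZmAHd3dwCIiIgAmZmZAKqqqgC7u7sAzMzMAN3d3QDu7u4A////ALu7uqqqqqqqqqqqqqqqqqqqqqqqmYiau7u7qqqqqqqqqqqqqqqqqqqqqqqqmZmau7u6qqqqqqqqqqqqqqqqqqqqqqqpnO26u7uqqqqqqqqqqqqqqqqqqqqqqqqpz/65u7qqqqqqqqqqqqqqqqqqqqqqqqqa//pmq6qqqqqqqqqqqqqqqqqqqqqqqqqc/7UEq6qqqqqqqqqqqqmqqqqqqqqqqqmd/oEEq6qqqqqqqqmZmZmZmZmaqqqZmZmu/GAGq6qqqqqqqZmZmZmZmZmZmZmZmZmv+0AIq6qqqqqpmZmZmZmZmZmZmZmZmZm/6TAZq6qqqqqZmZmZmZmZmZmZmZmZmZnP2BA5q6qqqpmZmZmZmZmZmZmZmZmZmZnP1wBZqqqqqZmZmZmZmZmZmZmZmZmZmZnfxgBZqqqqmZmZmZmZmZmZmZmZmZmZmZretgBpqqqpmZmZmZmZmZmZmZmZmZmZmZretQBpqqqZmZmZmZmZmZmZmZmZmZmZmZrdpQF5qqmZmZmZmZmZmZmZmZmZmZmZmZrdpQF5qpmZmZmZmZmZmZmZmZmZmZmZmZrNpQF5qpmZmZmZmZmZmZmZmZmZmZmZmZrMphJpqpmZmZmZmZmZmZmZmZmZmZmZmZnMphJpqpmZmZmZmZmZmZmZmZmZmZmZmZm8piJpq5mZmZmZmZmZmZmZmZmZmZmZmZm7pzJpq5mZmZmZmZmZmZmZmZmZmZmZmZm7uEJZq5mZmZmZmZmZmZmZmZmZmZmZmZm6uFNZq5mZmZmZmZmZmZmZmZmZmZmZmZmqqWNYq5mZmZmZmZmZmZmZmZmZmZmZmZmqqXRYu5mZmZmZmZmZmZmZmZmZmZmZmZmbmYVYq5mZmZmZmZmZmZmZmZmZmZmZmZmamYZYq5mZmZmZmZmZmZmZmZmZqqqqqpmamZdom5mZmZmZmZmZmZmZmZqqqqqqqqmZqJh4qoiJmZmZmZmZmZmZmqqqqqqqqqmZqImYqIiJmZmZmZmZmZmaqqqqqqqqqqqZmYmZp4iJmZmZmZmZmZmqqqqqqqqqqqqZmXiaqoiJmZmZmZmZmZqqqqqqqqqqqqqZiYeavIiJmZmZmZmZmaqqqqqqqqqqqqqZmJeKvYiJmZmZmZmZqqqqqqqqqqqqqqqZmJh5vYiZmZmZmZmaqqqqqqqqqqqqqqqpmIl4rYiZmZmZmZmqqqqqqqqqqqqqqqqpmImXjImZmZmZmZqqqqqqqqqqqqqqqqqpmImpepmZmZmZmaqqqqqqqqqqqqqqqqqpmImrh5mZmZmZmqqqqqqqqqqqqqqqqqqpmImrtpmZmZmZqqqqqqqqqqqqqqqqqqqpmImruZmZmZmaqqqqqqqqqqqqqqqqqqqpmImry5mZmZmqqqqqqqqqqqqqqqqqqqqpmImrzJmZmZqqqqqqqqqru7u6qqqqqqqpmImrzJmZmaqqqqqqqqu7u7u7u6qqqqqpmImrzJmZmqqqqqqqq7u7u7u7u7uqqqqpmImrzJmZmqqqqqqqu7u7u7u7u7u6qqqpmImrzA=="/>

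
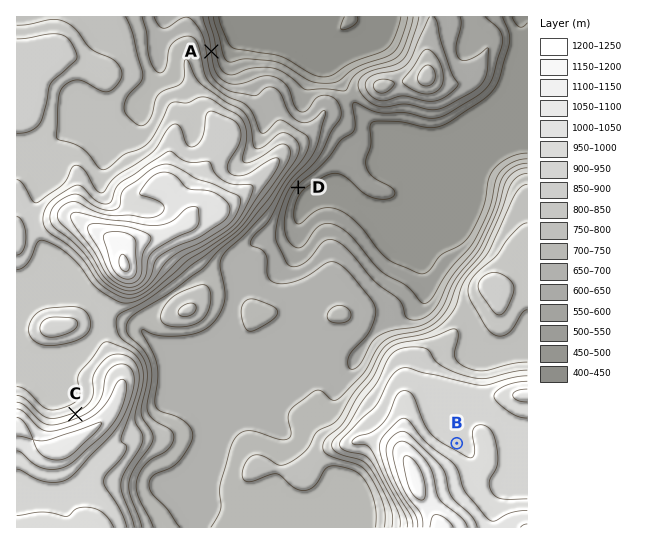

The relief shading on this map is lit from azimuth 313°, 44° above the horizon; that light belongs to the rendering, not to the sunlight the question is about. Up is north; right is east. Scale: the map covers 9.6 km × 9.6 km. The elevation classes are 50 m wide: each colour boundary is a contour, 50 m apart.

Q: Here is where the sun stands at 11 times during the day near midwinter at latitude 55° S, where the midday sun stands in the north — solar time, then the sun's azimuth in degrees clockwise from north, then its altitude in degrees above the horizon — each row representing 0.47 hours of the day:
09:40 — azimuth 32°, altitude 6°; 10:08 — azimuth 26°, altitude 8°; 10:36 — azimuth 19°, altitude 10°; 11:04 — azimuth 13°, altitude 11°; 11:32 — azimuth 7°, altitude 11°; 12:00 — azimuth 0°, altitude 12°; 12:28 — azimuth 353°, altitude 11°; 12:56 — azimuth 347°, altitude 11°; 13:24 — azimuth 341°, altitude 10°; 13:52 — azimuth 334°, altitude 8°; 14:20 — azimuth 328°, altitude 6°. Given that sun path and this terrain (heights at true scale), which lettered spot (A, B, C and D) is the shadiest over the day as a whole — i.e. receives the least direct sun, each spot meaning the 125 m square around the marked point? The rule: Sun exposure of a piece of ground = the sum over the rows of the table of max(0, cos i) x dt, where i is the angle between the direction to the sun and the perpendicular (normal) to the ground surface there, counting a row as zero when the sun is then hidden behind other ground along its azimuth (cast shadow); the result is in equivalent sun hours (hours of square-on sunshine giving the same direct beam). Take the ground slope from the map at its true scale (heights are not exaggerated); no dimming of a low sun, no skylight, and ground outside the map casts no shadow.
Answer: D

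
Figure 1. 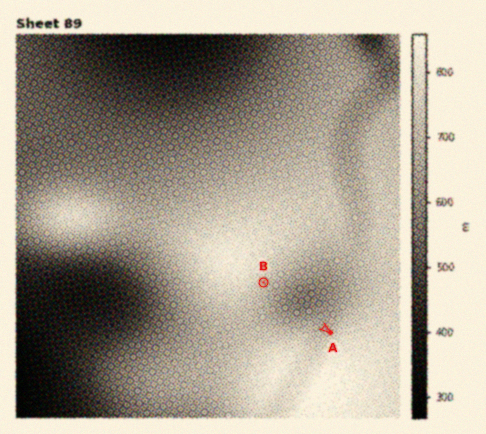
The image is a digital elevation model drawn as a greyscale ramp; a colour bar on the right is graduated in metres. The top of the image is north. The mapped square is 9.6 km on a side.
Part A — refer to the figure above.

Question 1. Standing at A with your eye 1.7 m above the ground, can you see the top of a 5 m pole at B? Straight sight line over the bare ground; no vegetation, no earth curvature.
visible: true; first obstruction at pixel None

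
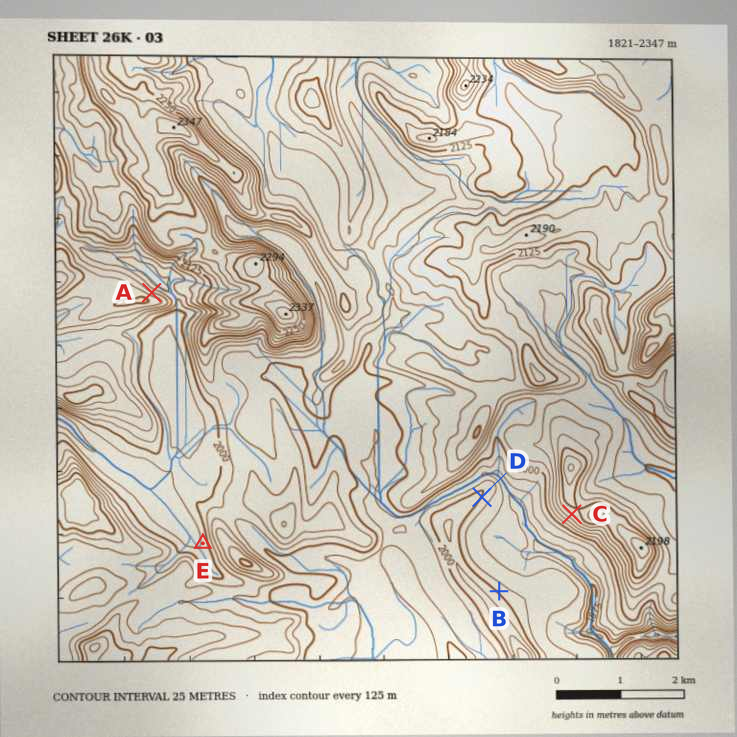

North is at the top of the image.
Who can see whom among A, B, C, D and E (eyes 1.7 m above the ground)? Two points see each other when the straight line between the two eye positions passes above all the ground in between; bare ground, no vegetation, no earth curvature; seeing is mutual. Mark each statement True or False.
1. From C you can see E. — False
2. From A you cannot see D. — True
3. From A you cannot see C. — True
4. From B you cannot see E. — True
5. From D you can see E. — False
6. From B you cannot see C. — False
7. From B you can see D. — True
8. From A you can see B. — False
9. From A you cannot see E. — True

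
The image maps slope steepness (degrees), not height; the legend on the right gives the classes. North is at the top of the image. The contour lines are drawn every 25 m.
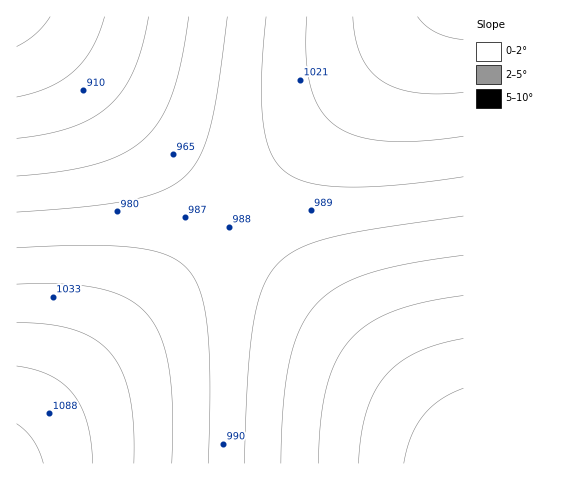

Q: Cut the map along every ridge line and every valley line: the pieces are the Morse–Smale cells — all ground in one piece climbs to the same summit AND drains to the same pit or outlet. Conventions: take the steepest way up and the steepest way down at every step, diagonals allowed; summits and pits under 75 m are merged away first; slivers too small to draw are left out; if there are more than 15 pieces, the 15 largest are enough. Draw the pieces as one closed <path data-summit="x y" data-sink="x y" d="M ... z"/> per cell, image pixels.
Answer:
<path data-summit="17 463" data-sink="463 463" d="M232 219l-215 220-1 24 447 1 1-19z"/><path data-summit="463 17" data-sink="463 463" d="M463 16l-32 0-198 202 230 226z"/><path data-summit="17 463" data-sink="17 17" d="M25 16l-9 1 1 424 215-221z"/><path data-summit="463 17" data-sink="17 17" d="M430 16l-405 1 207 202z"/>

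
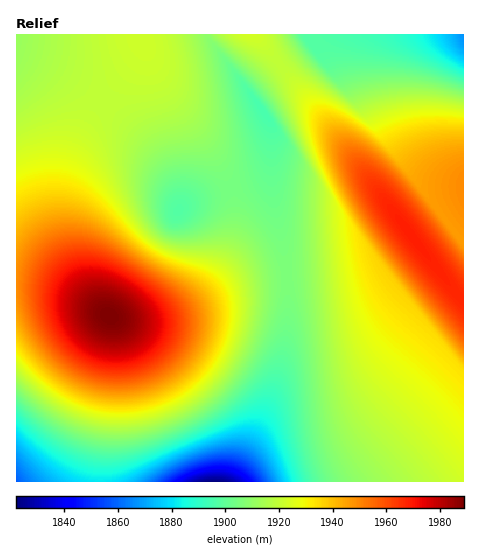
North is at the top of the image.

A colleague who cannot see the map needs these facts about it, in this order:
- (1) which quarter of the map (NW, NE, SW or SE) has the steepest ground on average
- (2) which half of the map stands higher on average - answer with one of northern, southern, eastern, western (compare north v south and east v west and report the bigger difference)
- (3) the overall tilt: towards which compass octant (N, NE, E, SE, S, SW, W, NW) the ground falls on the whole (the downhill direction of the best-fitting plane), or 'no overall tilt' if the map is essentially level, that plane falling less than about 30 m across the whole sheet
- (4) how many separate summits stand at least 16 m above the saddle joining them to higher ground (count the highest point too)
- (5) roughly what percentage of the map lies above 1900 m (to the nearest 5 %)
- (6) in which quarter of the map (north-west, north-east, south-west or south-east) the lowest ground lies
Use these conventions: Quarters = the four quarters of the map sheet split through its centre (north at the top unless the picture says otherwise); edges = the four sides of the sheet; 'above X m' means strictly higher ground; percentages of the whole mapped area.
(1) Slopes are steepest in the south-west quarter.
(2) Taken as a whole, the western half is higher than the eastern.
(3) No overall tilt - high and low ground are spread across the sheet.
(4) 2 summits rise at least 16 m above their surroundings.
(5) About 85 % of the map lies above 1900 m.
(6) The lowest point lies in the south-west quarter of the map.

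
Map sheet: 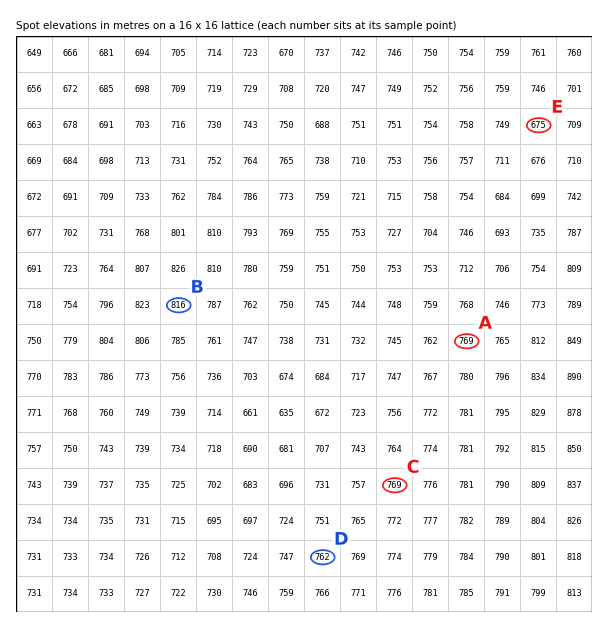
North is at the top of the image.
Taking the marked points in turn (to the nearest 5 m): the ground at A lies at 770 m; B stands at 815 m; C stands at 770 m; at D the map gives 760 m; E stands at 675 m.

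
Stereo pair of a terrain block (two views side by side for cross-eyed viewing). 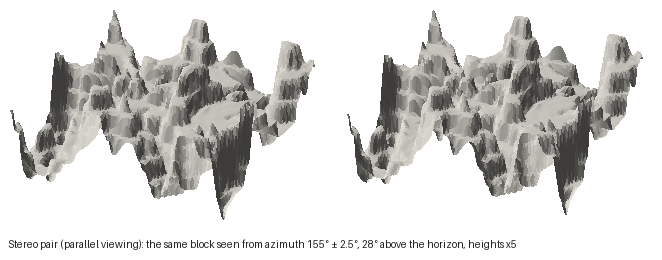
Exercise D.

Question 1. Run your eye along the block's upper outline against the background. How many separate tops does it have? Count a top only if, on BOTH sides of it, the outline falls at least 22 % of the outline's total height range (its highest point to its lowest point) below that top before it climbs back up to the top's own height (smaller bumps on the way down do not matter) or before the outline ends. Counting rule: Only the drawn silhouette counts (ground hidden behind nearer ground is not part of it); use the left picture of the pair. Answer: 2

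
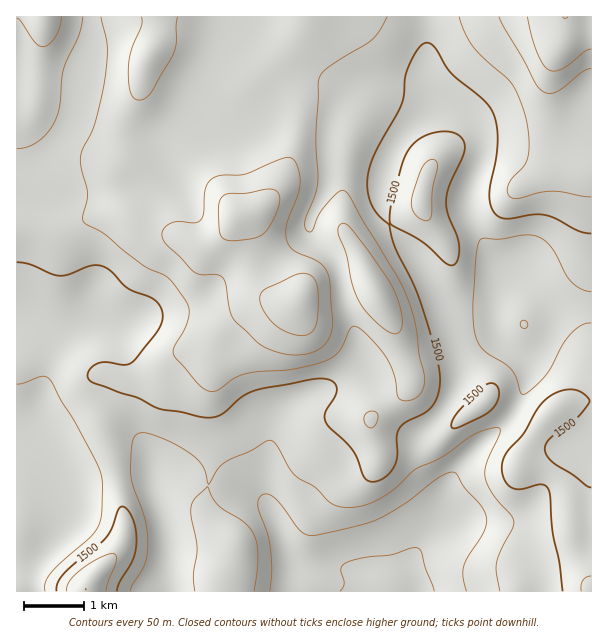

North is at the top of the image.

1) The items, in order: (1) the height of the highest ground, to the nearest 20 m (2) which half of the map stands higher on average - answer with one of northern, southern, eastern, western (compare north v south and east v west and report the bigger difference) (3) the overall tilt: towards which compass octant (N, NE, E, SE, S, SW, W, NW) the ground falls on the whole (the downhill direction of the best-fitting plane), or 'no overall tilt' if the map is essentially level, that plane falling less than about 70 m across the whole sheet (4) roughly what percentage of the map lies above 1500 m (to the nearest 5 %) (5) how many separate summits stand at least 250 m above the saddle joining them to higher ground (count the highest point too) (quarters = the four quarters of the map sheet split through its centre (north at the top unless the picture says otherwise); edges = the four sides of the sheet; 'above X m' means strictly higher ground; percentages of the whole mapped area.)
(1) The highest ground is at about 1700 m.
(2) Taken as a whole, the northern half is higher than the southern.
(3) On the whole the ground falls towards the south.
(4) Ground above 1500 m makes up about 55 % of the sheet.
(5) There is 1 summit with 250 m or more of prominence.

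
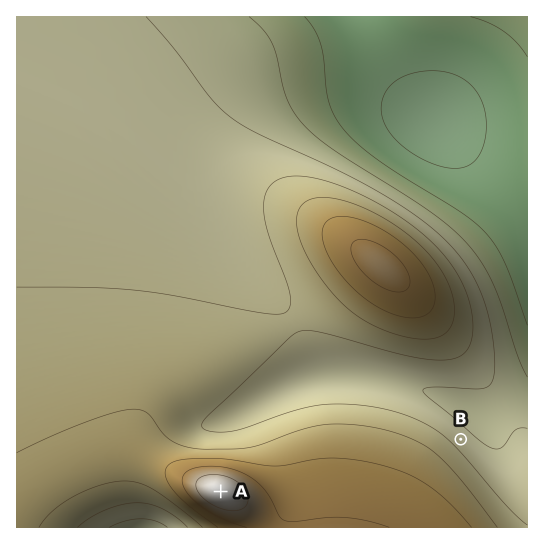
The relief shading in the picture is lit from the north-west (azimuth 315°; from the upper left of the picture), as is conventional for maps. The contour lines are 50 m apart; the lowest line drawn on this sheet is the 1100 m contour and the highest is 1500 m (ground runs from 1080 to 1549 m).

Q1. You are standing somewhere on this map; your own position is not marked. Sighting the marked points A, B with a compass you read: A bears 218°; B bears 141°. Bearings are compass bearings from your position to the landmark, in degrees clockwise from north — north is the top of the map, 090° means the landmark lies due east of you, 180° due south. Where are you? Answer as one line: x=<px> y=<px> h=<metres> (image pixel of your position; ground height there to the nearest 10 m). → x=359 y=314 h=1360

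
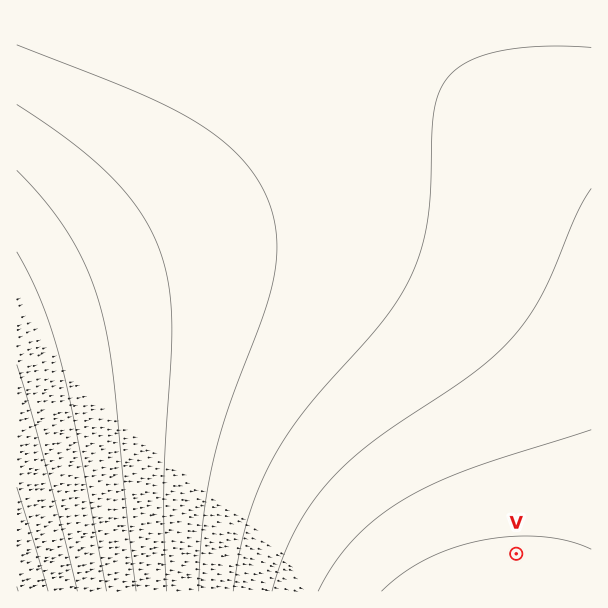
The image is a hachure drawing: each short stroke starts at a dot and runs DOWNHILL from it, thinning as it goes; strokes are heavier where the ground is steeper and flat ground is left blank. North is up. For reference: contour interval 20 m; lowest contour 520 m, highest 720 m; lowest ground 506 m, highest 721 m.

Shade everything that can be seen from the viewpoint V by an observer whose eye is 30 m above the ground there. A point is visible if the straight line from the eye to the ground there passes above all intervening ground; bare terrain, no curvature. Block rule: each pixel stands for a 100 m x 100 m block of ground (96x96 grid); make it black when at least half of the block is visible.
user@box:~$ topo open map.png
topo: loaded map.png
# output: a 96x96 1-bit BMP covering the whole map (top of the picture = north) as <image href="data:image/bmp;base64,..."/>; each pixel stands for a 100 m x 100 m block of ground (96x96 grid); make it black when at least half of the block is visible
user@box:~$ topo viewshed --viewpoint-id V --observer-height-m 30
<image width="96" height="96" href="data:image/bmp;base64,Qk2+BAAAAAAAAD4AAAAoAAAAYAAAAGAAAAABAAEAAAAAAIAEAAATCwAAEwsAAAIAAAAAAAAA////AAAAAAD////////////////////////////////////////////////////////////////////////////////////////////////////////////////////////////////////////////////////////////////////////////////////////////////////////////////////////////////////////////////////////////////////////////////////////////////////////////////////////////////////////////////////////////////////////////////////////////////////////////////////////////////////////////////////////////////////////////////////////////////////////////////////////////////////////////////////////////////////////////////////////////////////////////////////////////////////////////////////////////////////////////////////////////////////////////////////////////////////////////////////////////////////////////////////////////////////////////////////8Af////////D///wAAAA//////wD//4AAAAAAf///wAD/+AAAAAAAAAcAAAD/gAAAAAAAAAAAAAD+AAAAAAAAAAAAAADwAAAAAAAAAAAAAACAAAAAAAAAAAAAAAAAAAAAAAAAAAAAAAAAAAAAAAAAAAAAAAAAAAAAAAAAAAAAAAAAAAAAAAAAAAAAAAAAAAAAAAAAAAAAAAAAAAAAAAAAAAAAAAAAAAAAAAAAAAAAAAAAAAAAAAAAAAAAAAAAAAAAAAAAAAAAAAAAAAAAAAAAAAAAAAAAAAAAAAAAAAAAAAAAAAAAAAAAAAAAAAAAAAAAAAAAAAAAAAAAAAAAAAAAAAAAAAAAAAAAAAAAAAAAAAAAAAAAAAAAAAAAAAAAAAAAAAAAAAAAAAAAAAAAAAAAAAAAAAAAAAAAAAAAAAAAAAEAAAAAAAAAAAAAAAMAAAAAAAAAAAAAAAMAAAAAAAAAAAAAAAcAAAAAAAAAAAAAAA8AAAAAAAAAAAAAAA8AAAAAAAAAAAAAAB8AAAAAAAAAAAAAAD8AAAAAAAAAAAAAAH8AAAAAAAAAAAAAAH8AAAAAAAAAAAAAAP8AAAAAAAAAAAAAAf8AAAAAAAAAAAAAAf8AAAAAAAAAAAAAA/8AAAAAAAAAAAAAB/8AAAAAAAAAAAAAD/8AAAAAAAAAAAAAD/8AAAAAAAAAAAAAH/8AAAAAAAAAAAAAP/8AAAAAAAAAAAAAP/8AAAAAAAAAAAAAf/8="/>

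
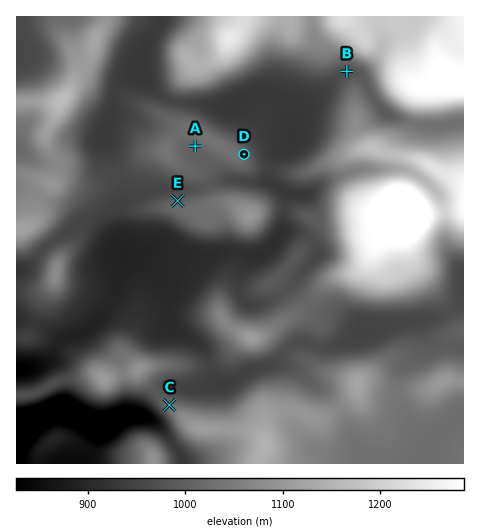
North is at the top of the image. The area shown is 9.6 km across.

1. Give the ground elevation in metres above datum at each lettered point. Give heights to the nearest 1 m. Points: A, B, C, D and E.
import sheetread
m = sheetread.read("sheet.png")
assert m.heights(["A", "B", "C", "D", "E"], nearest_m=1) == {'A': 1009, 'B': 974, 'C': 1026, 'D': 1010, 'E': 1000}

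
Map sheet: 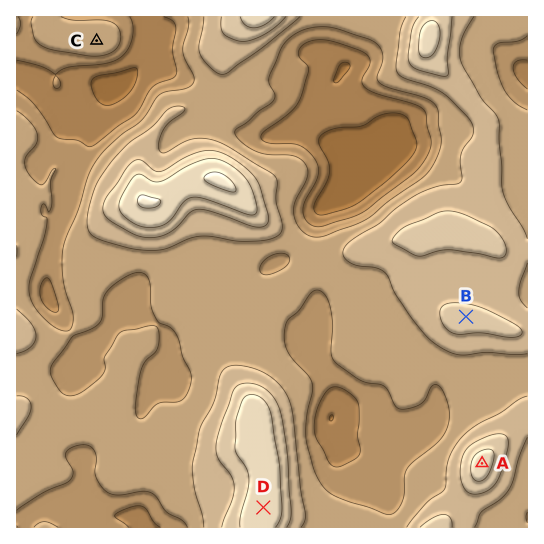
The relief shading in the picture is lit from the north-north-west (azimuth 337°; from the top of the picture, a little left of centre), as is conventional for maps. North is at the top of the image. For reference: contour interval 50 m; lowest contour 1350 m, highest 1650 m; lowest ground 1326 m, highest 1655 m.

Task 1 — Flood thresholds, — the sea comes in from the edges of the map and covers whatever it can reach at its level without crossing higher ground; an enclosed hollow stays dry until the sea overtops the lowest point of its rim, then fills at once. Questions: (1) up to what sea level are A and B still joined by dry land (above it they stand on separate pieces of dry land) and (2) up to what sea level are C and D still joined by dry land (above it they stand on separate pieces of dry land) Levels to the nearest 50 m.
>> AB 1500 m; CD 1400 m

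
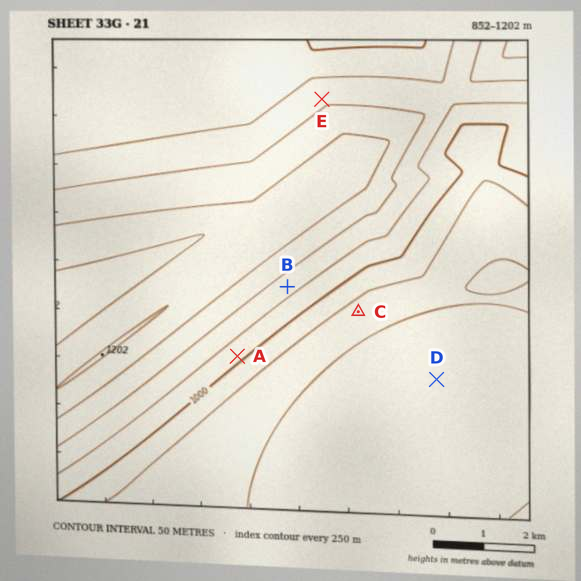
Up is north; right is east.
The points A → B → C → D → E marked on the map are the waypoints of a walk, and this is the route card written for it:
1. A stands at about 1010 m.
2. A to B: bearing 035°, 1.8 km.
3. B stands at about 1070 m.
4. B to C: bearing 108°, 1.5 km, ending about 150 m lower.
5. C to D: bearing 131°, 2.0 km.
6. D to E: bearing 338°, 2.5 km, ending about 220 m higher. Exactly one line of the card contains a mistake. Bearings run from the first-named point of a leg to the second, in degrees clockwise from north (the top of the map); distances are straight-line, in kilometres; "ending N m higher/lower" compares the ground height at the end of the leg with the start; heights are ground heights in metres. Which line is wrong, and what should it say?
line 6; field distance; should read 6.1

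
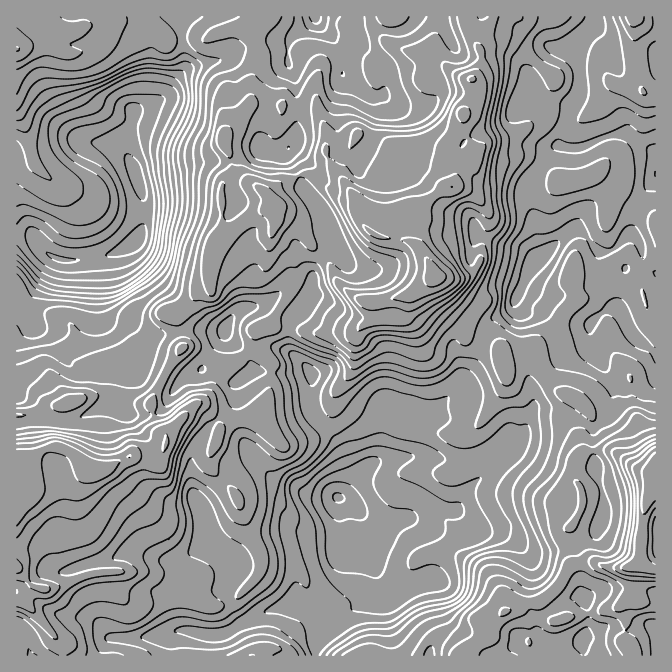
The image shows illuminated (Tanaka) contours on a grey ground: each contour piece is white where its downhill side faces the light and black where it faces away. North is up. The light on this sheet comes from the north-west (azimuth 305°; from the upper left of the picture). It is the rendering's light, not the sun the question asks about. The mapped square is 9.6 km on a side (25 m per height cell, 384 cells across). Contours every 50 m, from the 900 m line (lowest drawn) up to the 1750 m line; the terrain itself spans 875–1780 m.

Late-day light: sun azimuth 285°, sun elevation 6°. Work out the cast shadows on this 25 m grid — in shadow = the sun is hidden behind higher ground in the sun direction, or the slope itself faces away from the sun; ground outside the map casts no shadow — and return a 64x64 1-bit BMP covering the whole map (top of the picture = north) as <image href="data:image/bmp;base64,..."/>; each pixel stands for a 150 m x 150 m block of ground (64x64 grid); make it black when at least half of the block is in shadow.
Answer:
<image width="64" height="64" href="data:image/bmp;base64,Qk0+AgAAAAAAAD4AAAAoAAAAQAAAAEAAAAABAAEAAAAAAAACAAATCwAAEwsAAAIAAAAAAAAA////AAAAAACH//B+AAf/A4f//j4AAf/DD////4AA/+Mf////wAD5xz/////8AH3Pf/////4AB8Mf/////4Bjw3//////8CHD/z/////wAYT///////AAAf//////8AAB///////8AEH///////4A4f///////gDxf//////8AHE///////wAcbn//////ABguf/////wAOC4/////+AA4Dgf////4ADgAw3////HAEAAAf///4PAAAAB////A+AAICD///8B4AEH8n9//4DwMAPDPn//+HgwAAOOPv/+eDMAAf8/f/94IwgB//8//3//AAD/fj////8AAH58P////wAAfvg/////QAB+cD////9AAP84Af///0AAf/wP////QAAf/gD////+AB/+AH////4AD/4AP////AAP/oA////8AA/+AH////P4D/+Af///4/wHP4B////h/AM/gH///8H8AT+Af///gPwEPwB///8C/AQ+EH///wf8BHwwD///BPwAGGAP//8P/AAAQA///z/8A/BgA///P/wH+eAD//9//gf5MAn//3//B/kwD/////8B2RAH/////4GZoAf/////wJPwA//4///AE+AB/+H//8BDwAP/4f//wHPAA//B///AcYAB/8P4/cBwABH/42B5gHgAMf/jwHmAfgAB/+OAgwB8AwT/ww=="/>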